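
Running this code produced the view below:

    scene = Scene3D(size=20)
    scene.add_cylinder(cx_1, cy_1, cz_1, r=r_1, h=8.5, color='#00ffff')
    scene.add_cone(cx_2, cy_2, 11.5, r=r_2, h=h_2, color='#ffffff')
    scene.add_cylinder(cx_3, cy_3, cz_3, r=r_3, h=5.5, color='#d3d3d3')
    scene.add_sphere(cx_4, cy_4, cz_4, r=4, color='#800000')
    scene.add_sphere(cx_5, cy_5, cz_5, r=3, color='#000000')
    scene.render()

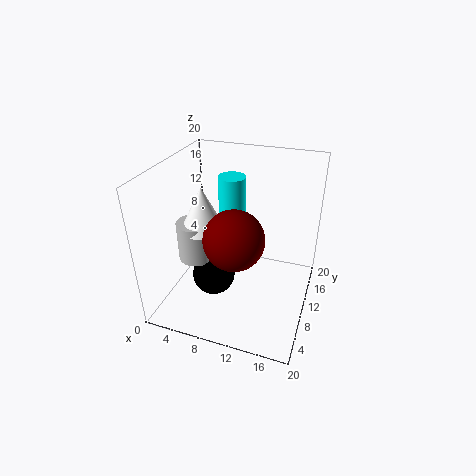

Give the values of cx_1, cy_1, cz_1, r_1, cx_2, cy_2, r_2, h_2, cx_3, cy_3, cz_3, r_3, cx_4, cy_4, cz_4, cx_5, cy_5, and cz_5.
cx_1 = 7.5; cy_1 = 14.5; cz_1 = 8.5; r_1 = 2; cx_2 = 5.5; cy_2 = 8.5; r_2 = 3; h_2 = 6; cx_3 = 4.5; cy_3 = 8; cz_3 = 7; r_3 = 2.5; cx_4 = 10.5; cy_4 = 7; cz_4 = 11.5; cx_5 = 7; cy_5 = 8; cz_5 = 4.5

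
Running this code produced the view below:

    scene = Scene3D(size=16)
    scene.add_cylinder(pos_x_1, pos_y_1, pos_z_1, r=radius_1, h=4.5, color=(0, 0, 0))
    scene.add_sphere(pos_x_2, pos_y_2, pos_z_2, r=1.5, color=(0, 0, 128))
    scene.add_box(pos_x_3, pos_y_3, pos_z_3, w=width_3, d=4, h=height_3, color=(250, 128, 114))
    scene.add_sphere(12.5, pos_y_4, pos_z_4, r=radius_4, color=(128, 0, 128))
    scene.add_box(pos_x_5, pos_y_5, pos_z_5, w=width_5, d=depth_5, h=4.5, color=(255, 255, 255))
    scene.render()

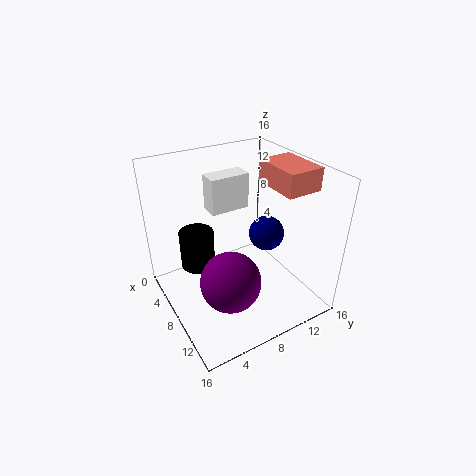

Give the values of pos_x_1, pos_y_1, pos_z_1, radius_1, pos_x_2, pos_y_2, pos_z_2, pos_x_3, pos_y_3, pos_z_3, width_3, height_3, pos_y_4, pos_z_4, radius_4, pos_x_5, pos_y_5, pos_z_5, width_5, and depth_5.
pos_x_1 = 4.5
pos_y_1 = 4.5
pos_z_1 = 3.5
radius_1 = 2
pos_x_2 = 14.5
pos_y_2 = 7
pos_z_2 = 12.5
pos_x_3 = 6.5
pos_y_3 = 11.5
pos_z_3 = 13.5
width_3 = 5.5
height_3 = 2.5
pos_y_4 = 4.5
pos_z_4 = 6.5
radius_4 = 3
pos_x_5 = 0.5
pos_y_5 = 7.5
pos_z_5 = 8.5
width_5 = 2.5
depth_5 = 5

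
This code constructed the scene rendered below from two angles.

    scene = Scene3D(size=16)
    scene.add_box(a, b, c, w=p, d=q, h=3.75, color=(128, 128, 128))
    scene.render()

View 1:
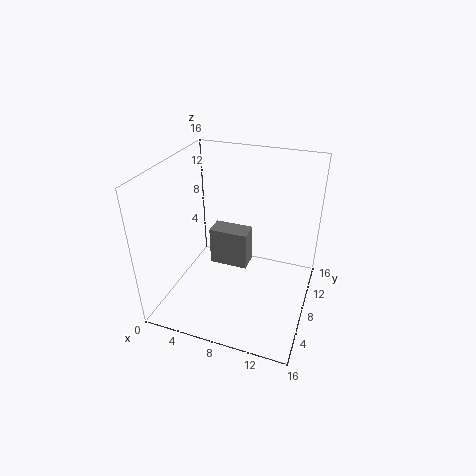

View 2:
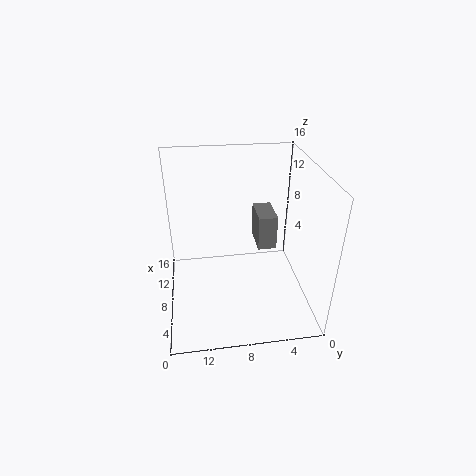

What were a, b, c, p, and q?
a = 6.5, b = 4, c = 7.25, p = 3.75, q = 2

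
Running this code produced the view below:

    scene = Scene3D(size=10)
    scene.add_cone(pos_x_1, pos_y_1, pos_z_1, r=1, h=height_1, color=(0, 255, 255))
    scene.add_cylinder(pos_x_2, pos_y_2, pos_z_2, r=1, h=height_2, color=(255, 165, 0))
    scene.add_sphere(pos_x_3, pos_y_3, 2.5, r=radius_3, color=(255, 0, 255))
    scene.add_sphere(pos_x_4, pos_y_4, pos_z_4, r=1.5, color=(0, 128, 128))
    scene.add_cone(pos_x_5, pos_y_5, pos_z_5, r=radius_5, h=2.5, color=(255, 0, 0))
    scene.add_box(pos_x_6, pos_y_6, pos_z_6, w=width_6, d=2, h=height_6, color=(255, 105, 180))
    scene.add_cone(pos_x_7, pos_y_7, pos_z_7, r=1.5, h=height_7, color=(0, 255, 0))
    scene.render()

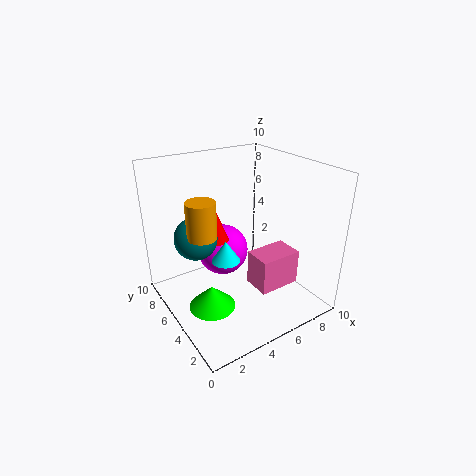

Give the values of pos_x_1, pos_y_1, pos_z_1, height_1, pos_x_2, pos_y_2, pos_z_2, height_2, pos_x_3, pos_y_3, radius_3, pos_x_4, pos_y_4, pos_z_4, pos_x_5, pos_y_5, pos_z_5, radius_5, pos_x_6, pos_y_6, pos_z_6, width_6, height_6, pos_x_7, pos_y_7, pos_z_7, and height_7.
pos_x_1 = 4, pos_y_1 = 5, pos_z_1 = 3.5, height_1 = 1.5, pos_x_2 = 2.5, pos_y_2 = 5.5, pos_z_2 = 5.5, height_2 = 2.5, pos_x_3 = 5.5, pos_y_3 = 8, radius_3 = 2, pos_x_4 = 2.5, pos_y_4 = 6.5, pos_z_4 = 5, pos_x_5 = 4, pos_y_5 = 6.5, pos_z_5 = 4.5, radius_5 = 1, pos_x_6 = 5.5, pos_y_6 = 2.5, pos_z_6 = 1.5, width_6 = 3, height_6 = 2.5, pos_x_7 = 2, pos_y_7 = 3.5, pos_z_7 = 1.5, height_7 = 1.5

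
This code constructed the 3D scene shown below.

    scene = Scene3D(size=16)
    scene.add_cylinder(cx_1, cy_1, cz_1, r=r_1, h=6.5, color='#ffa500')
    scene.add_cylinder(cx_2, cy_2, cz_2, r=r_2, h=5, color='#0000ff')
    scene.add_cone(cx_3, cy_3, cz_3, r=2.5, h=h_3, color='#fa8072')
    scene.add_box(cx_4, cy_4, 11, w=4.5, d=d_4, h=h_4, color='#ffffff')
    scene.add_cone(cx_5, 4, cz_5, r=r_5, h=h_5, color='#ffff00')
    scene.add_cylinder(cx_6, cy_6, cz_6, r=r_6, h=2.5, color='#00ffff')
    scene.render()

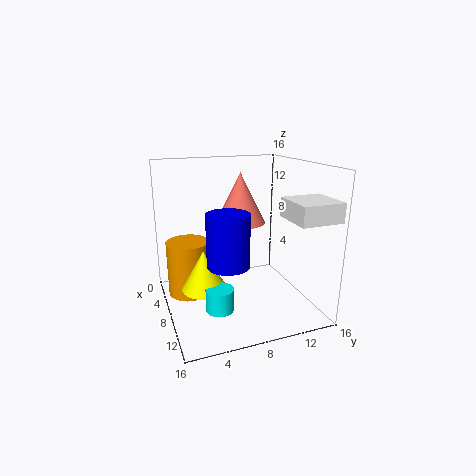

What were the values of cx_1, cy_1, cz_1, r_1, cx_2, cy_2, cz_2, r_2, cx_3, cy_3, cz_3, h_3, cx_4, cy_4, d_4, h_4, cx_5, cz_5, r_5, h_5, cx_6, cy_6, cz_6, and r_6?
cx_1 = 4.5, cy_1 = 3, cz_1 = 0.5, r_1 = 2.5, cx_2 = 13.5, cy_2 = 5, cz_2 = 7.5, r_2 = 2, cx_3 = 10, cy_3 = 7.5, cz_3 = 10.5, h_3 = 5, cx_4 = 11, cy_4 = 11.5, d_4 = 4.5, h_4 = 2, cx_5 = 8, cz_5 = 2.5, r_5 = 2.5, h_5 = 4.5, cx_6 = 10.5, cy_6 = 5, cz_6 = 1, r_6 = 1.5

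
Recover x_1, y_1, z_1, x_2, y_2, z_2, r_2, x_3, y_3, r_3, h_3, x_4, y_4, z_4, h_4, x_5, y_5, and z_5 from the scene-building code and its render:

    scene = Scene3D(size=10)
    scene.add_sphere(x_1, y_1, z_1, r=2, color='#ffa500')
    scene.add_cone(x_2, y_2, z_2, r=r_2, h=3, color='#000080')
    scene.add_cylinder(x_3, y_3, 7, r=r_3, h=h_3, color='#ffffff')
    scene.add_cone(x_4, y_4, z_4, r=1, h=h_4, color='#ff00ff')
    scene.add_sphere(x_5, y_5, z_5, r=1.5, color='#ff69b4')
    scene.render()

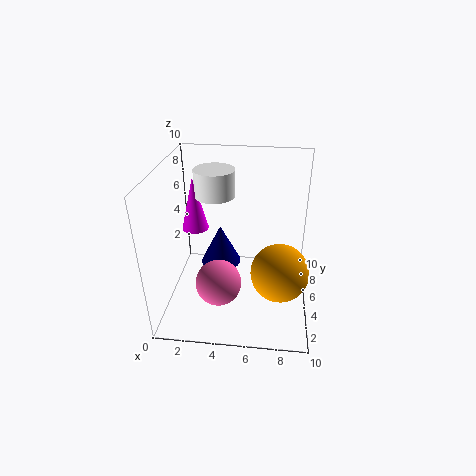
x_1 = 8
y_1 = 4
z_1 = 3
x_2 = 3.5
y_2 = 6.5
z_2 = 2
r_2 = 1.5
x_3 = 3
y_3 = 7.5
r_3 = 1.5
h_3 = 2
x_4 = 1.5
y_4 = 7
z_4 = 4.5
h_4 = 4
x_5 = 4
y_5 = 2.5
z_5 = 3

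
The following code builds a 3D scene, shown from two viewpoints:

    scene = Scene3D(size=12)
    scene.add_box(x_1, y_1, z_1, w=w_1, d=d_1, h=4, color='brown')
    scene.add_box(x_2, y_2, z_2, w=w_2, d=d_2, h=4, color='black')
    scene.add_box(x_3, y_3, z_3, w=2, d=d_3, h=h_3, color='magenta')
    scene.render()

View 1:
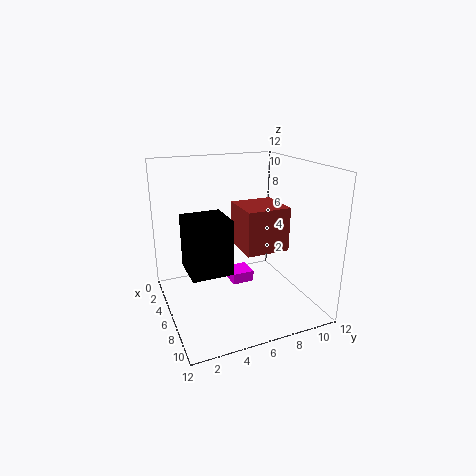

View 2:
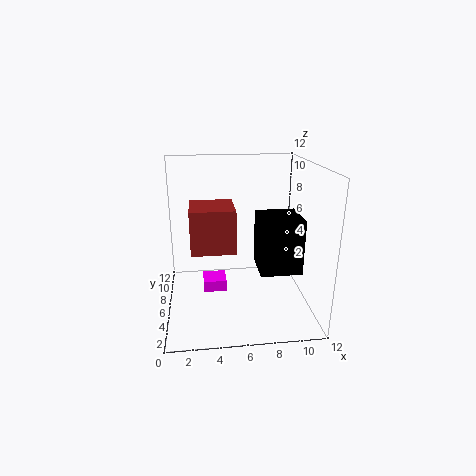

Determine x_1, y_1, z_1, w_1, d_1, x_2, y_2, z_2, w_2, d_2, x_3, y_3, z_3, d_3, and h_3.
x_1 = 2; y_1 = 7; z_1 = 4; w_1 = 4; d_1 = 4; x_2 = 7; y_2 = 1; z_2 = 5; w_2 = 3; d_2 = 3; x_3 = 3; y_3 = 6; z_3 = 1; d_3 = 2; h_3 = 1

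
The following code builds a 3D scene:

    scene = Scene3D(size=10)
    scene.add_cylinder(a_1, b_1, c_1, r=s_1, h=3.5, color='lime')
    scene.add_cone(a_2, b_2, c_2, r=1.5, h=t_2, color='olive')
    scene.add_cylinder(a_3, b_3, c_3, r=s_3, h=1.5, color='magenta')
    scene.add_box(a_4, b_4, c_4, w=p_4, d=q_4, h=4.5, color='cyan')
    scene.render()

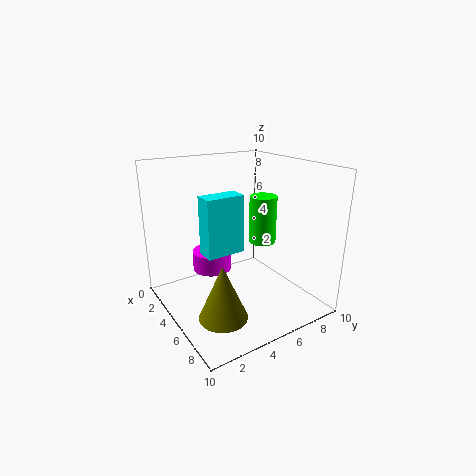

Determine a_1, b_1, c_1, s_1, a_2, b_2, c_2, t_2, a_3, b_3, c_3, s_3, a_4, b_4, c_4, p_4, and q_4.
a_1 = 4.5, b_1 = 7.5, c_1 = 4, s_1 = 1, a_2 = 8, b_2 = 2, c_2 = 1.5, t_2 = 3.5, a_3 = 2, b_3 = 4.5, c_3 = 1.5, s_3 = 1.5, a_4 = 2, b_4 = 3.5, c_4 = 3, p_4 = 1.5, q_4 = 3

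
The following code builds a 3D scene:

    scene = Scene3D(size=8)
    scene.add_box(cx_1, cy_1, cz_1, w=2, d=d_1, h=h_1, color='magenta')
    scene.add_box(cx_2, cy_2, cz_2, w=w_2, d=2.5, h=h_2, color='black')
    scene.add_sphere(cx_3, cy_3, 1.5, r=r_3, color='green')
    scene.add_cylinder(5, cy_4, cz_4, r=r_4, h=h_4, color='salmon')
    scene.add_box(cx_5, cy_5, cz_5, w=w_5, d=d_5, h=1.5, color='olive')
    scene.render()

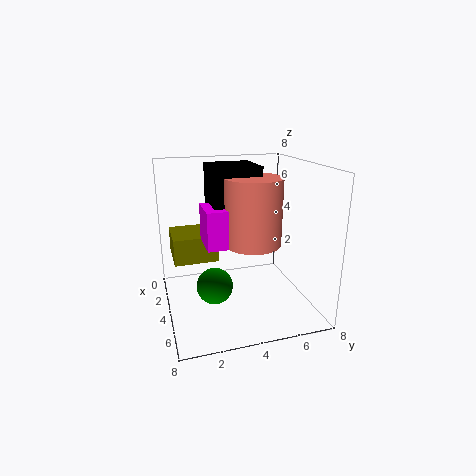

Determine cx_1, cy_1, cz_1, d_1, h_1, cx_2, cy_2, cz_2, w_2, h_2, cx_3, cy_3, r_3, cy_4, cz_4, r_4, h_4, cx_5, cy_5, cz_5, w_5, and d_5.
cx_1 = 3.5
cy_1 = 2
cz_1 = 4
d_1 = 2
h_1 = 2
cx_2 = 2.5
cy_2 = 2.5
cz_2 = 5
w_2 = 2.5
h_2 = 3
cx_3 = 4.5
cy_3 = 2.5
r_3 = 1
cy_4 = 4.5
cz_4 = 4
r_4 = 1.5
h_4 = 3.5
cx_5 = 1
cy_5 = 0.5
cz_5 = 2.5
w_5 = 2.5
d_5 = 2.5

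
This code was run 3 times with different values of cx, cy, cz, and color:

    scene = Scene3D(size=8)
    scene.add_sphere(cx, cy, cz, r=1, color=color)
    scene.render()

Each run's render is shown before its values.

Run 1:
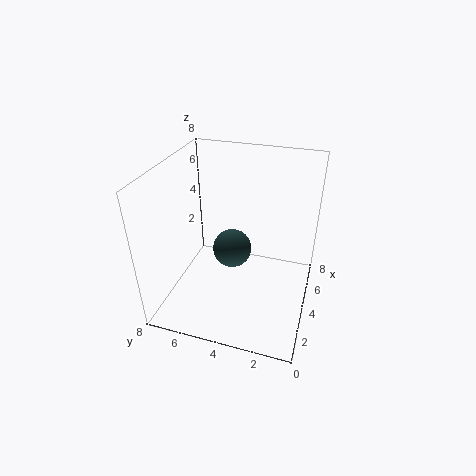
cx = 3; cy = 4; cz = 4; color = 'darkslategray'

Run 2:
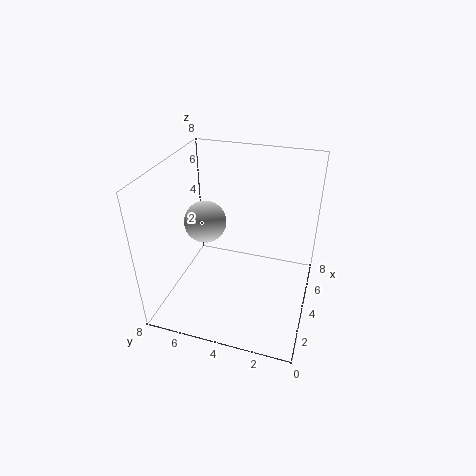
cx = 2; cy = 5; cz = 6; color = 'lightgray'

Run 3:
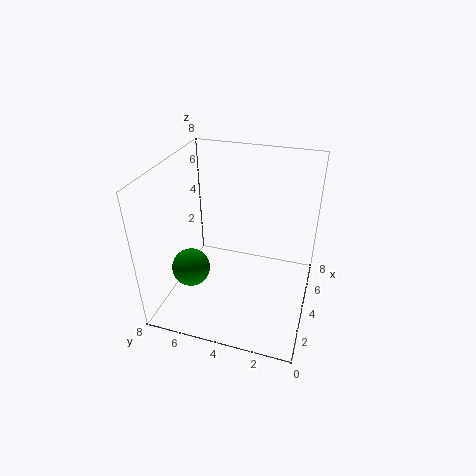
cx = 2; cy = 6; cz = 3; color = 'green'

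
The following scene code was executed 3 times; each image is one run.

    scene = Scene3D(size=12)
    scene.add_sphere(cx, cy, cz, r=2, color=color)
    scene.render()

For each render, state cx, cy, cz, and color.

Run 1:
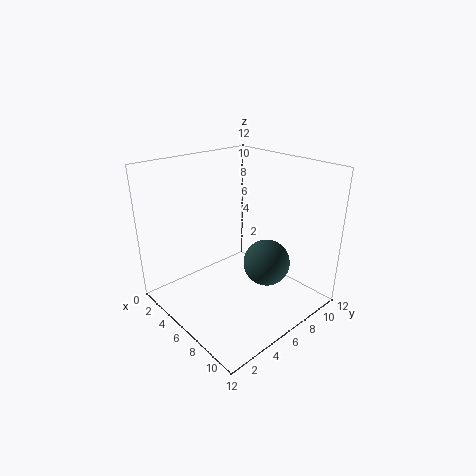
cx = 7.5; cy = 8; cz = 3.5; color = 'darkslategray'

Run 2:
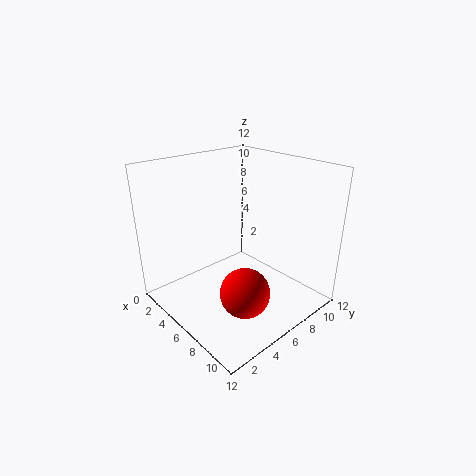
cx = 8.5; cy = 4.5; cz = 2.5; color = 'red'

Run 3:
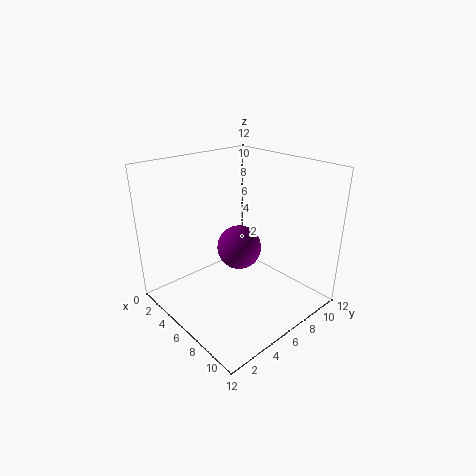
cx = 4.5; cy = 7.5; cz = 4; color = 'purple'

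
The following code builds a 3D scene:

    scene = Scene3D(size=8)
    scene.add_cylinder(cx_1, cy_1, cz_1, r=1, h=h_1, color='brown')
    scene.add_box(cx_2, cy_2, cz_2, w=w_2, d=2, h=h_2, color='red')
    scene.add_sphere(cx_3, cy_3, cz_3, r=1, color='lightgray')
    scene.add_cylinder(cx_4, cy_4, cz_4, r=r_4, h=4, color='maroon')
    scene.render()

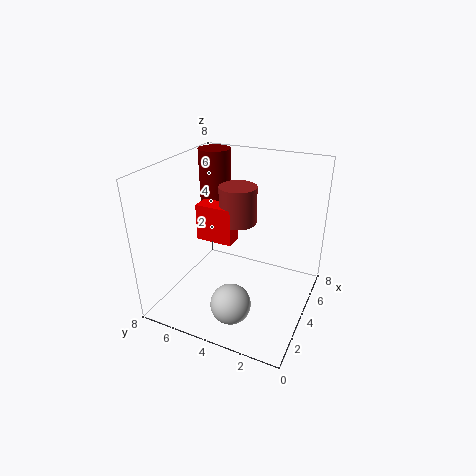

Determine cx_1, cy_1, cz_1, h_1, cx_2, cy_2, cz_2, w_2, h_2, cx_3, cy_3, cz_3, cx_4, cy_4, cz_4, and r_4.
cx_1 = 4
cy_1 = 4
cz_1 = 5
h_1 = 2
cx_2 = 3
cy_2 = 4
cz_2 = 4
w_2 = 1
h_2 = 2
cx_3 = 1
cy_3 = 3
cz_3 = 2
cx_4 = 7
cy_4 = 7
cz_4 = 4
r_4 = 1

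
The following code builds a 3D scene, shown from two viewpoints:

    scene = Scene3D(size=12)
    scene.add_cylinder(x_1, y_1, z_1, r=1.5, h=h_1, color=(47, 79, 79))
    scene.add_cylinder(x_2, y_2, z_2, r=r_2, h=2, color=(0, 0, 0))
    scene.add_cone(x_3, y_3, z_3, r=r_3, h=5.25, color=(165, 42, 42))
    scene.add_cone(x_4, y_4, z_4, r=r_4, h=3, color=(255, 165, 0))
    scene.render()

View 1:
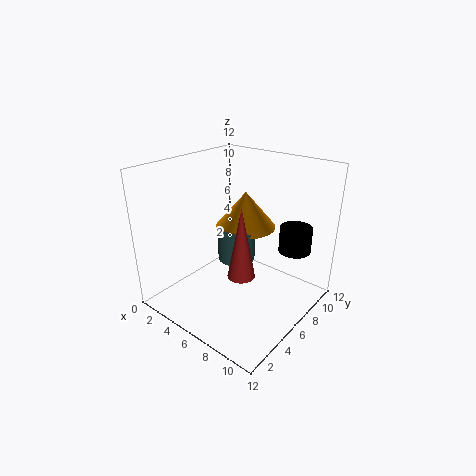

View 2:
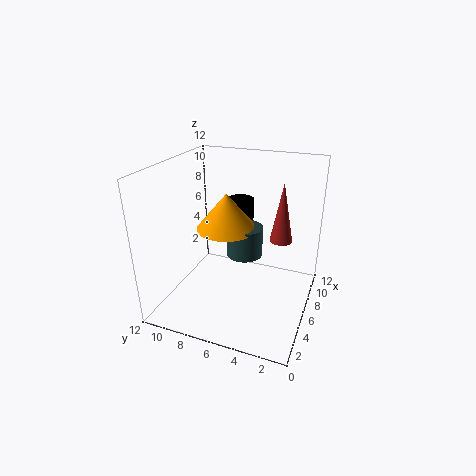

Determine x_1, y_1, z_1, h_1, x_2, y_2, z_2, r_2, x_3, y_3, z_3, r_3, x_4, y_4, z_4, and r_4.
x_1 = 6.25, y_1 = 5.5, z_1 = 4.5, h_1 = 2.5, x_2 = 10.5, y_2 = 7.5, z_2 = 5.75, r_2 = 1.25, x_3 = 8.75, y_3 = 3, z_3 = 5, r_3 = 1, x_4 = 6, y_4 = 7, z_4 = 6.75, r_4 = 2.5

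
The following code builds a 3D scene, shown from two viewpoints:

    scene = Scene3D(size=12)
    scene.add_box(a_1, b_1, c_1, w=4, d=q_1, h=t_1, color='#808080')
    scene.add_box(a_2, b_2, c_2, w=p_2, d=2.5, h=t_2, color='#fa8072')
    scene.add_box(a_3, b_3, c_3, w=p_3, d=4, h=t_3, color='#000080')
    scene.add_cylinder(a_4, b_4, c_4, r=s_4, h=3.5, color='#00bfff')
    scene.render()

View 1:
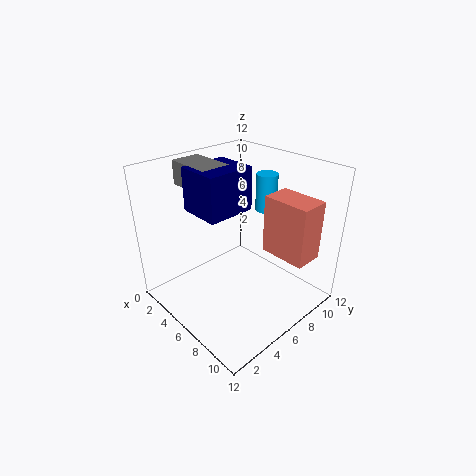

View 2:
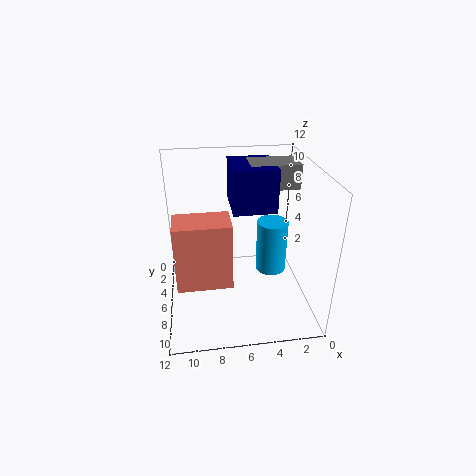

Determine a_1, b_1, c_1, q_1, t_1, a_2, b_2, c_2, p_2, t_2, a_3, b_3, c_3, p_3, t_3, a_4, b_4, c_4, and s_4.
a_1 = 1; b_1 = 3.5; c_1 = 10; q_1 = 2.5; t_1 = 2; a_2 = 7; b_2 = 8; c_2 = 4.5; p_2 = 4; t_2 = 5; a_3 = 3; b_3 = 3; c_3 = 8.5; p_3 = 3.5; t_3 = 3.5; a_4 = 4.5; b_4 = 11; c_4 = 6.5; s_4 = 1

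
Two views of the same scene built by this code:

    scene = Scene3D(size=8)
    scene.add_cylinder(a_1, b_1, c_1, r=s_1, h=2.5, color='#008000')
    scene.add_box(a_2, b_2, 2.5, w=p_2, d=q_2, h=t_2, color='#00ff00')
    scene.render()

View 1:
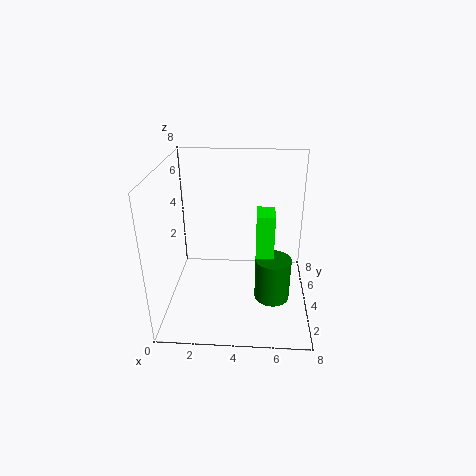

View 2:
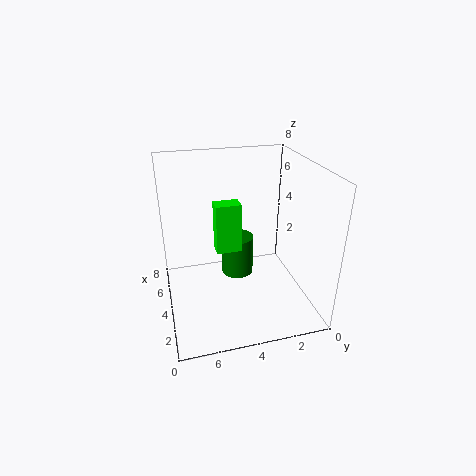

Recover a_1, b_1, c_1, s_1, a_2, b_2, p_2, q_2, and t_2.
a_1 = 6
b_1 = 3.5
c_1 = 0.5
s_1 = 1
a_2 = 5
b_2 = 3.5
p_2 = 1
q_2 = 1.5
t_2 = 3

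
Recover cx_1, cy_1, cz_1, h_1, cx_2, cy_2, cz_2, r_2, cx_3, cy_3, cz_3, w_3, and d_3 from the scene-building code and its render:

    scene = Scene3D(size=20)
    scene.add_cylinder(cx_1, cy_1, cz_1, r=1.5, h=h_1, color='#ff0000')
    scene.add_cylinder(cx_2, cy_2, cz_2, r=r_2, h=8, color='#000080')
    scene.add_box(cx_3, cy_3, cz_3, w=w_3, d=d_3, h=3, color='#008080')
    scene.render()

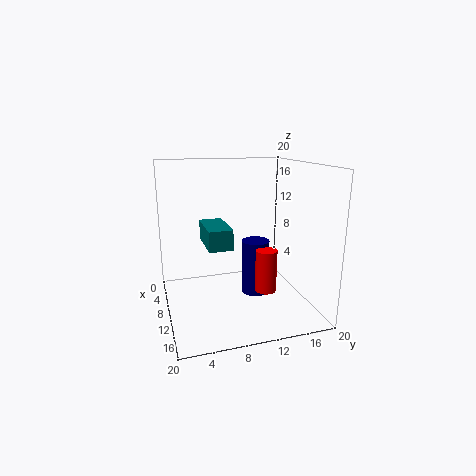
cx_1 = 12; cy_1 = 13.5; cz_1 = 2.5; h_1 = 6; cx_2 = 9; cy_2 = 13; cz_2 = 1; r_2 = 2; cx_3 = 2.5; cy_3 = 6; cz_3 = 8; w_3 = 7; d_3 = 3.5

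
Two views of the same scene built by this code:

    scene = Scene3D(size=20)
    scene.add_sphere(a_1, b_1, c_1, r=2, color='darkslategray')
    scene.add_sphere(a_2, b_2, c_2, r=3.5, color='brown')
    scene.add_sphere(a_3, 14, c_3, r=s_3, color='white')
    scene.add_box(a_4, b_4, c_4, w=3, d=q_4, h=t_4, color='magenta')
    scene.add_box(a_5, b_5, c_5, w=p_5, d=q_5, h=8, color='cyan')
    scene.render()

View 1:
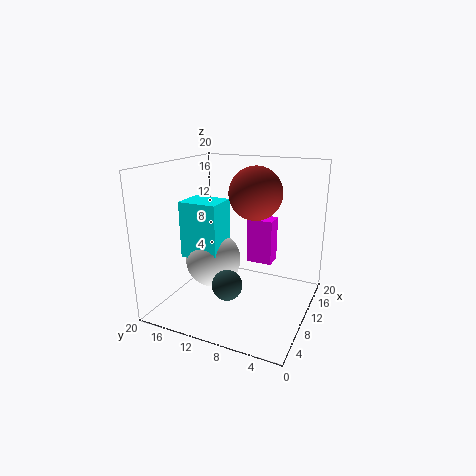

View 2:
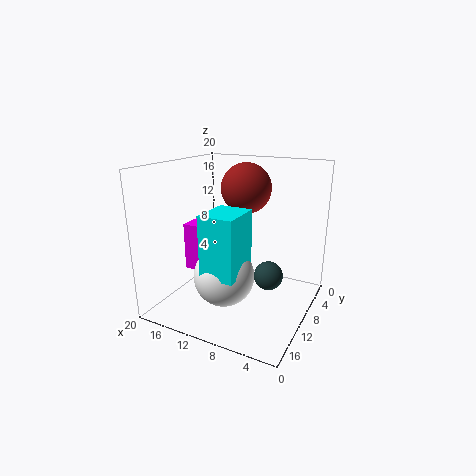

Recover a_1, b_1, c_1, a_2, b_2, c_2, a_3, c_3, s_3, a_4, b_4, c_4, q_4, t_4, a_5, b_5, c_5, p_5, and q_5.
a_1 = 5.5
b_1 = 9.5
c_1 = 5
a_2 = 10
b_2 = 7.5
c_2 = 16.5
a_3 = 10
c_3 = 6
s_3 = 4
a_4 = 15.5
b_4 = 7
c_4 = 4
q_4 = 4
t_4 = 7
a_5 = 7
b_5 = 12
c_5 = 7
p_5 = 4.5
q_5 = 5.5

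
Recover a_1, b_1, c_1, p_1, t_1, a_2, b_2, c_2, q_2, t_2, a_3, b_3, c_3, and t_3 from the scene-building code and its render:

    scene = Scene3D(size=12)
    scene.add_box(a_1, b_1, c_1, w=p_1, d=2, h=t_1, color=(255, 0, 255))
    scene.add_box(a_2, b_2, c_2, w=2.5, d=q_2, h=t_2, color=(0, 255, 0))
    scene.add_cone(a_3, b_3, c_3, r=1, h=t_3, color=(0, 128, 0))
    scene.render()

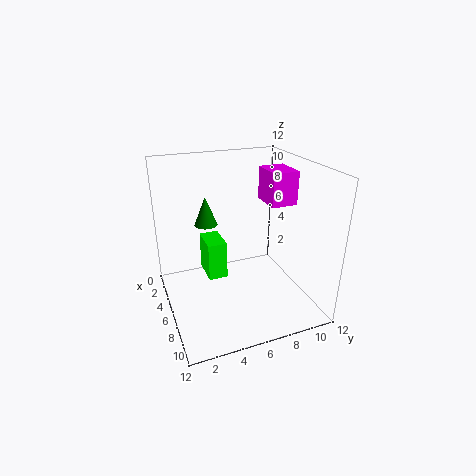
a_1 = 6.5, b_1 = 7.5, c_1 = 9.5, p_1 = 2.5, t_1 = 2.5, a_2 = 5, b_2 = 3, c_2 = 3.5, q_2 = 1.5, t_2 = 3, a_3 = 3.5, b_3 = 4, c_3 = 6.5, t_3 = 2.5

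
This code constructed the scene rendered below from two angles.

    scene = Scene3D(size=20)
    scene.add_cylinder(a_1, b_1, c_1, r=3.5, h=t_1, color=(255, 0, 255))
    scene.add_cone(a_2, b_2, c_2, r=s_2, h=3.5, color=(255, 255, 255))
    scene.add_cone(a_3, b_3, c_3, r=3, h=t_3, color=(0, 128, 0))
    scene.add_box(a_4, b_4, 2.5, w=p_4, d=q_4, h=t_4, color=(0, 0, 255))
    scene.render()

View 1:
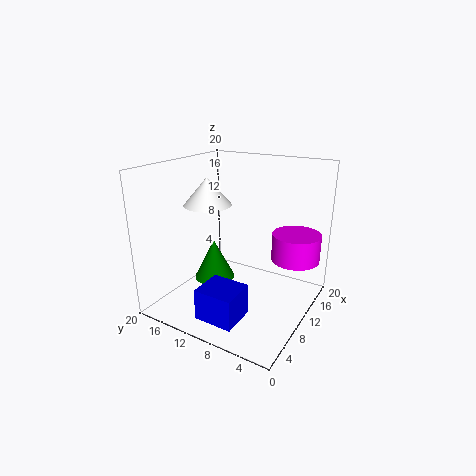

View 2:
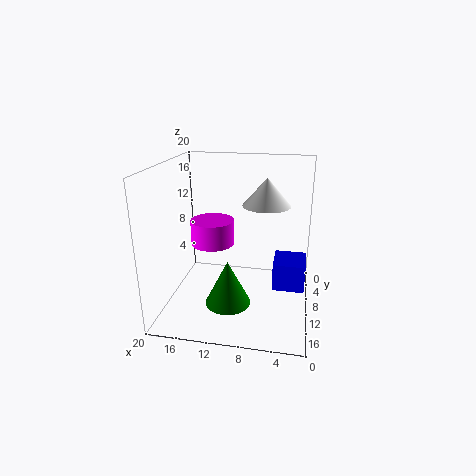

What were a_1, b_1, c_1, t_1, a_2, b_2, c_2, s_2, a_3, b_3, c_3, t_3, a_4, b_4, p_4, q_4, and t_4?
a_1 = 15.5, b_1 = 3.5, c_1 = 6, t_1 = 4, a_2 = 6, b_2 = 12, c_2 = 15.5, s_2 = 3, a_3 = 10.5, b_3 = 14.5, c_3 = 2.5, t_3 = 6, a_4 = 0.5, b_4 = 5.5, p_4 = 4.5, q_4 = 5, t_4 = 4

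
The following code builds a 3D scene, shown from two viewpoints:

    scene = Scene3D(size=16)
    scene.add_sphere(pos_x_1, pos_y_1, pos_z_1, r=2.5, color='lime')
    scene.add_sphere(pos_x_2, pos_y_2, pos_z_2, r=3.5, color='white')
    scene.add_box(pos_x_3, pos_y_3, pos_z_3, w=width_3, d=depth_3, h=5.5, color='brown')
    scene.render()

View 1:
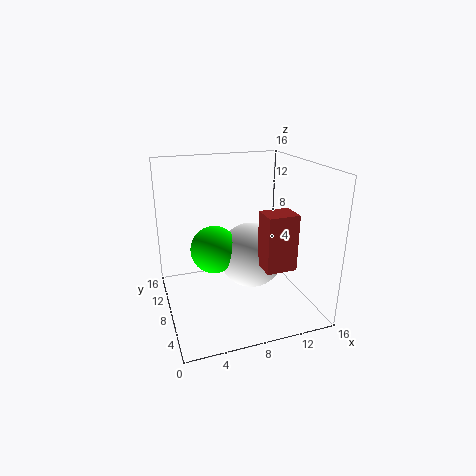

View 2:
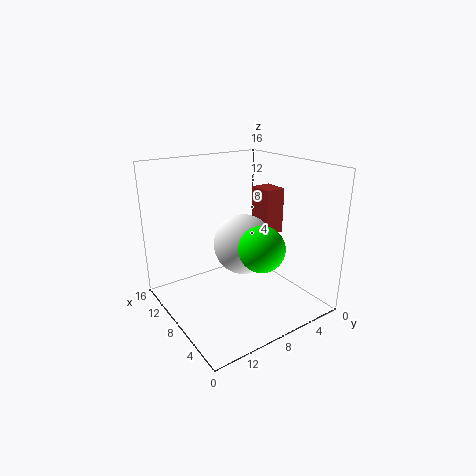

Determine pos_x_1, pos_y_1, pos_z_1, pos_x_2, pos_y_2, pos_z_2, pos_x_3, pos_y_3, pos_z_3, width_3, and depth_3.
pos_x_1 = 5, pos_y_1 = 7, pos_z_1 = 7.5, pos_x_2 = 9, pos_y_2 = 6.5, pos_z_2 = 6.5, pos_x_3 = 8.5, pos_y_3 = 1, pos_z_3 = 7, width_3 = 3, depth_3 = 2.5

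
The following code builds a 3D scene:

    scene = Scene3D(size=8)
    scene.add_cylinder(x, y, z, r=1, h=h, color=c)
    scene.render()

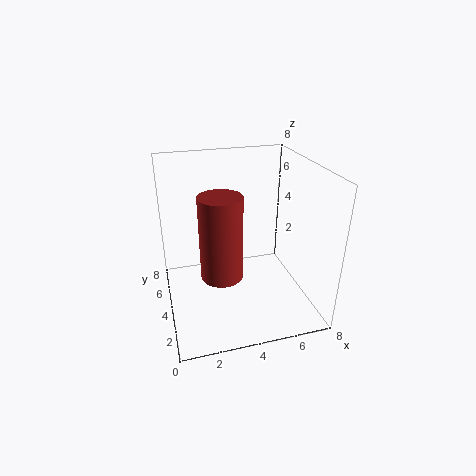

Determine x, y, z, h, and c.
x = 2.5
y = 1.5
z = 3.5
h = 4
c = 'brown'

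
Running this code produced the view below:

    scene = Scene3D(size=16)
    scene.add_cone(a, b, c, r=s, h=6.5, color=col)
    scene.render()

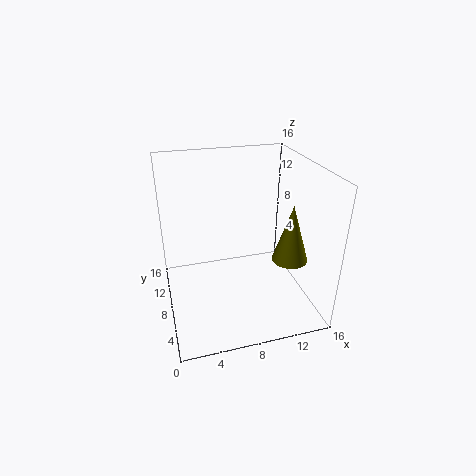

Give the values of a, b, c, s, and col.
a = 13.5
b = 6
c = 5.5
s = 2
col = 'olive'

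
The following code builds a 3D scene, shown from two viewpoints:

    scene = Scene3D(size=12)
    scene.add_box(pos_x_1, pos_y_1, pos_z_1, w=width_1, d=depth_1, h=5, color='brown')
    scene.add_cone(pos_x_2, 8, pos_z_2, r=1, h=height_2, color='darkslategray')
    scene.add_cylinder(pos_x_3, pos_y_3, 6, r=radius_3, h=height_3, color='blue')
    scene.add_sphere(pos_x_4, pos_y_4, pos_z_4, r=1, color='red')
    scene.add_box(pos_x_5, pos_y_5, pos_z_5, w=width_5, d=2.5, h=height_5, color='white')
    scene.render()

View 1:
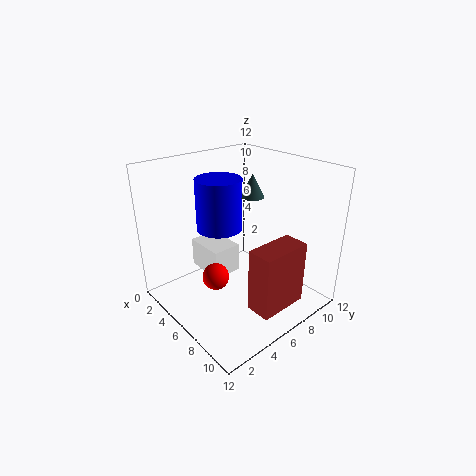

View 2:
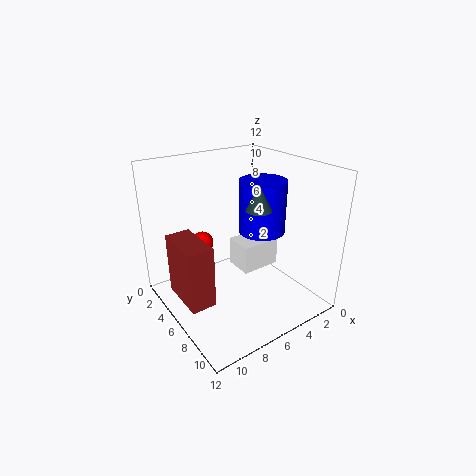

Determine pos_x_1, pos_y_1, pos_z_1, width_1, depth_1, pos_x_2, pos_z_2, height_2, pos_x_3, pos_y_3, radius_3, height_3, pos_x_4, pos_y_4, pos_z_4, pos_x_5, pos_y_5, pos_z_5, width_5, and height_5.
pos_x_1 = 9.5; pos_y_1 = 4; pos_z_1 = 2; width_1 = 2; depth_1 = 4; pos_x_2 = 5.5; pos_z_2 = 9; height_2 = 2; pos_x_3 = 3.5; pos_y_3 = 6; radius_3 = 2; height_3 = 4.5; pos_x_4 = 7.5; pos_y_4 = 2.5; pos_z_4 = 4.5; pos_x_5 = 2; pos_y_5 = 4; pos_z_5 = 2.5; width_5 = 3.5; height_5 = 2.5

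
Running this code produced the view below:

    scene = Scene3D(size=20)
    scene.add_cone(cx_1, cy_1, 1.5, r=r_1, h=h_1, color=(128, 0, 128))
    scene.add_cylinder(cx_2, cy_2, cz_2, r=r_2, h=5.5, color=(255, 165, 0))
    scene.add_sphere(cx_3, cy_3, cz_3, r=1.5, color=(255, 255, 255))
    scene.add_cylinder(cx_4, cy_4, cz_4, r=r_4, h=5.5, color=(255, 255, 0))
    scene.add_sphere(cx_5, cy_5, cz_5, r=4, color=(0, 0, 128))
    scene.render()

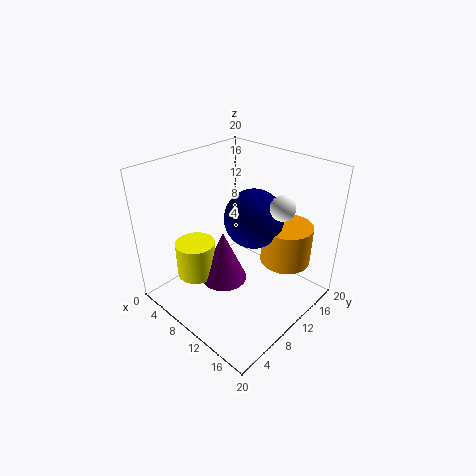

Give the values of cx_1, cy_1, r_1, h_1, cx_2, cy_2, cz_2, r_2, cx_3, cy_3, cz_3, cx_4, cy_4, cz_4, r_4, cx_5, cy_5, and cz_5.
cx_1 = 7, cy_1 = 10, r_1 = 3.5, h_1 = 8, cx_2 = 15, cy_2 = 14.5, cz_2 = 6.5, r_2 = 3.5, cx_3 = 17, cy_3 = 10, cz_3 = 17, cx_4 = 3.5, cy_4 = 7.5, cz_4 = 2, r_4 = 3, cx_5 = 11.5, cy_5 = 11.5, cz_5 = 13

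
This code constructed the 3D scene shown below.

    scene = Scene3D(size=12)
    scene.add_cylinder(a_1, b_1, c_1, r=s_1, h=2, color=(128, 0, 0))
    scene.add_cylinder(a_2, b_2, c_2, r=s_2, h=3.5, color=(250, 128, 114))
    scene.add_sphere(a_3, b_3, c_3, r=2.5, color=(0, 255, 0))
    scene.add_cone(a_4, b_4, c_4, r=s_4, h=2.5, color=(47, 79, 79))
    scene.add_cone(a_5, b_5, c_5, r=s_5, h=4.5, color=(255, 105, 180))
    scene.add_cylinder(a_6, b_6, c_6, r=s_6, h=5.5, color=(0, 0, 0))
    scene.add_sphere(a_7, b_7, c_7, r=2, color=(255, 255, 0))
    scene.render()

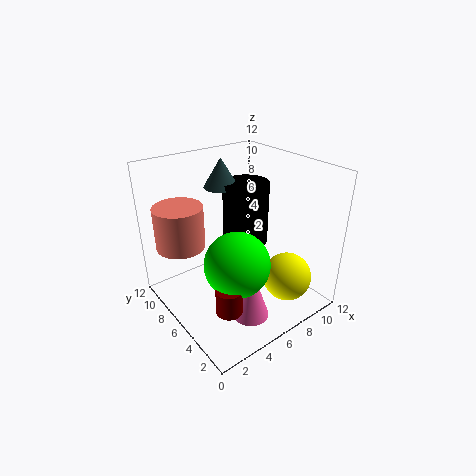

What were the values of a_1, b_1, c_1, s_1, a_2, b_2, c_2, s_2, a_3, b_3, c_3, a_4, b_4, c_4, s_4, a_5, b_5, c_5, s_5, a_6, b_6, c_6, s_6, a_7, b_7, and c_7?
a_1 = 2.5; b_1 = 2.5; c_1 = 2.5; s_1 = 1; a_2 = 2; b_2 = 8.5; c_2 = 5.5; s_2 = 2; a_3 = 4; b_3 = 3.5; c_3 = 5.5; a_4 = 6.5; b_4 = 9; c_4 = 9.5; s_4 = 1.5; a_5 = 5; b_5 = 3; c_5 = 0.5; s_5 = 1.5; a_6 = 8; b_6 = 7.5; c_6 = 4.5; s_6 = 2; a_7 = 8.5; b_7 = 2.5; c_7 = 3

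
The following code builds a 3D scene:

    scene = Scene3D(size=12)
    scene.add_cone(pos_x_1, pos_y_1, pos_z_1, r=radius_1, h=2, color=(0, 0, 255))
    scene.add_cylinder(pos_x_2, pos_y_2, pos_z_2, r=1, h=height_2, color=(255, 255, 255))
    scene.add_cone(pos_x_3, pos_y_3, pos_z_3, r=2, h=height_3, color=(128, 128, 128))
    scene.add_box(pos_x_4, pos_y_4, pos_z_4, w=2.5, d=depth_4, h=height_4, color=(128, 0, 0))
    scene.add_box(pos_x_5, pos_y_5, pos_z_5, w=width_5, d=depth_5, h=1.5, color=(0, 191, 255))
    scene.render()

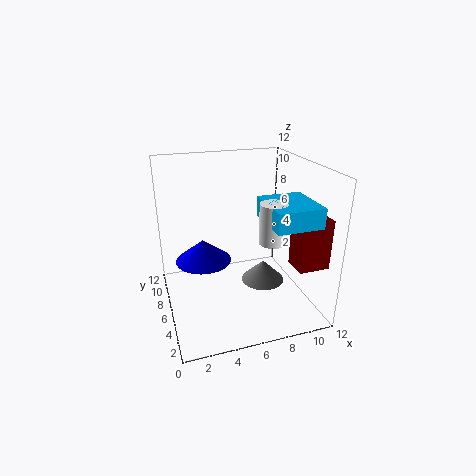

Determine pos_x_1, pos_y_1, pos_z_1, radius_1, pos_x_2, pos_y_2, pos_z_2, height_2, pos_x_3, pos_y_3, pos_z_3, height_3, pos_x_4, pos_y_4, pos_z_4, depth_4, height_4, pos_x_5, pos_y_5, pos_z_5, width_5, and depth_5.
pos_x_1 = 3.5; pos_y_1 = 8.5; pos_z_1 = 3; radius_1 = 2.5; pos_x_2 = 7.5; pos_y_2 = 2.5; pos_z_2 = 7; height_2 = 3; pos_x_3 = 9; pos_y_3 = 7.5; pos_z_3 = 0.5; height_3 = 2; pos_x_4 = 9.5; pos_y_4 = 1.5; pos_z_4 = 4.5; depth_4 = 2; height_4 = 4; pos_x_5 = 7; pos_y_5 = 0.5; pos_z_5 = 8.5; width_5 = 3.5; depth_5 = 4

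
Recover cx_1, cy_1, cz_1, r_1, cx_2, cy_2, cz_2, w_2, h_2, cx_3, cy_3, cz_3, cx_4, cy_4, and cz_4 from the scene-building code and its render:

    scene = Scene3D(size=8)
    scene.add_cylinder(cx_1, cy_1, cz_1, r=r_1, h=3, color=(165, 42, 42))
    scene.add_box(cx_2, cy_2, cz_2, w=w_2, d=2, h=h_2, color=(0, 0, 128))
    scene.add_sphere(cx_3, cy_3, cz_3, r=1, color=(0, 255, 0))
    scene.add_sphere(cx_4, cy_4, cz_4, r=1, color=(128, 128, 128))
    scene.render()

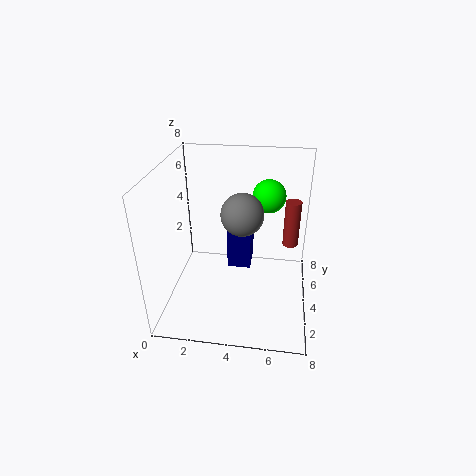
cx_1 = 7; cy_1 = 7; cz_1 = 2; r_1 = 0.5; cx_2 = 3; cy_2 = 6; cz_2 = 0.5; w_2 = 1.5; h_2 = 3.5; cx_3 = 5.5; cy_3 = 6.5; cz_3 = 5.5; cx_4 = 4.5; cy_4 = 2; cz_4 = 6.5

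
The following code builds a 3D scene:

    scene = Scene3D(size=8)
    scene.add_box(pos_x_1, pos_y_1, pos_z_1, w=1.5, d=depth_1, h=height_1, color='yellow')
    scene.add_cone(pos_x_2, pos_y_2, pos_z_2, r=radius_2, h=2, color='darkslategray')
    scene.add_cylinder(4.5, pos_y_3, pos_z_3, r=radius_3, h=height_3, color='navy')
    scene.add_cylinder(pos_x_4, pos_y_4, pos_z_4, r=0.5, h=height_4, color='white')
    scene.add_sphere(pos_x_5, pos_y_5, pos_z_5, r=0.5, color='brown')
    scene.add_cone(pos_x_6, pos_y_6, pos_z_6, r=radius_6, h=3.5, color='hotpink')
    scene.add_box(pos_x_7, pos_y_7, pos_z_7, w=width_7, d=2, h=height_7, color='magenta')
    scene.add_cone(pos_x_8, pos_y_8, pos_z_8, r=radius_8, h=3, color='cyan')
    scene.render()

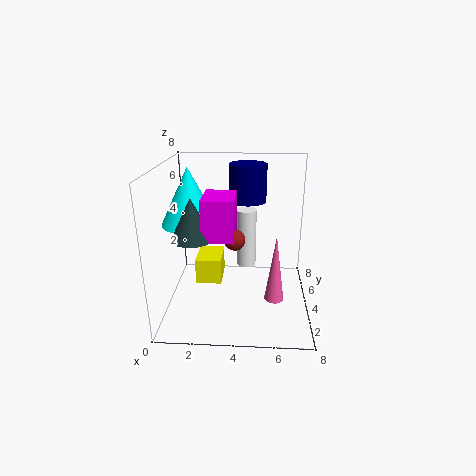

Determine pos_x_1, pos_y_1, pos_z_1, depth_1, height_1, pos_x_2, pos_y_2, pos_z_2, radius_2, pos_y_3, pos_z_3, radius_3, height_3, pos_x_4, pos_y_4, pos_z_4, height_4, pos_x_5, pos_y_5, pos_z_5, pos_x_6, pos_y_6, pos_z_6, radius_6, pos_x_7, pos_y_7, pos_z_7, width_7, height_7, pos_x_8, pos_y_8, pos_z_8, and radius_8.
pos_x_1 = 1.5, pos_y_1 = 4, pos_z_1 = 1, depth_1 = 2, height_1 = 1.5, pos_x_2 = 2, pos_y_2 = 1.5, pos_z_2 = 5, radius_2 = 1, pos_y_3 = 4.5, pos_z_3 = 6, radius_3 = 1, height_3 = 2, pos_x_4 = 4.5, pos_y_4 = 3, pos_z_4 = 3, height_4 = 3, pos_x_5 = 4, pos_y_5 = 1.5, pos_z_5 = 5, pos_x_6 = 6, pos_y_6 = 2, pos_z_6 = 1.5, radius_6 = 0.5, pos_x_7 = 2.5, pos_y_7 = 1, pos_z_7 = 5, width_7 = 1.5, height_7 = 2, pos_x_8 = 1.5, pos_y_8 = 3.5, pos_z_8 = 5, radius_8 = 1.5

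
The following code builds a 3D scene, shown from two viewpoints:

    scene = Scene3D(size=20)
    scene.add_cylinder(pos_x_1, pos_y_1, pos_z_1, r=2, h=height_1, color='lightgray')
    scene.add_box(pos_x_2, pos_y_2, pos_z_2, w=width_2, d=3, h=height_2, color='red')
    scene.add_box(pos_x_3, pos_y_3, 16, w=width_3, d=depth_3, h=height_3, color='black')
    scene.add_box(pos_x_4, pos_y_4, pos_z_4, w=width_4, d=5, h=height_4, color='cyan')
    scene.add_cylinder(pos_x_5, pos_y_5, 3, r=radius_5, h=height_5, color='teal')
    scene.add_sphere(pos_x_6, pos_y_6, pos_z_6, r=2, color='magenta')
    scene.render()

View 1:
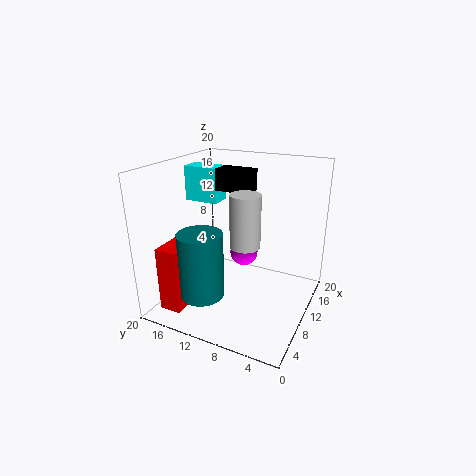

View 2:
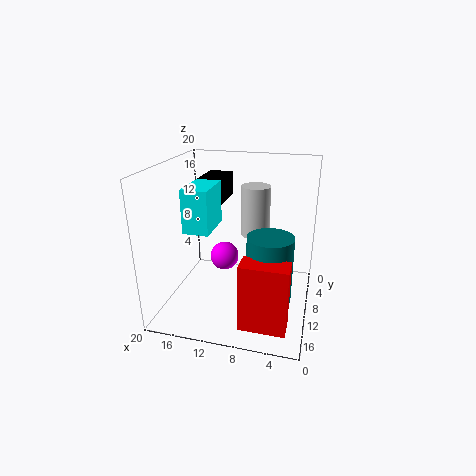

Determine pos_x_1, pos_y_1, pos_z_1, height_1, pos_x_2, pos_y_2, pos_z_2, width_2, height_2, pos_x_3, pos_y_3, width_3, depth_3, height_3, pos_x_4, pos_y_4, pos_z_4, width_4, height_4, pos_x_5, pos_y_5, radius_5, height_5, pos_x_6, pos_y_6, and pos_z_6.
pos_x_1 = 8; pos_y_1 = 8; pos_z_1 = 10; height_1 = 7; pos_x_2 = 2; pos_y_2 = 15; pos_z_2 = 1; width_2 = 6; height_2 = 9; pos_x_3 = 11; pos_y_3 = 9; width_3 = 3; depth_3 = 5; height_3 = 3; pos_x_4 = 11; pos_y_4 = 14; pos_z_4 = 14; width_4 = 3; height_4 = 5; pos_x_5 = 5; pos_y_5 = 13; radius_5 = 3; height_5 = 9; pos_x_6 = 12; pos_y_6 = 10; pos_z_6 = 7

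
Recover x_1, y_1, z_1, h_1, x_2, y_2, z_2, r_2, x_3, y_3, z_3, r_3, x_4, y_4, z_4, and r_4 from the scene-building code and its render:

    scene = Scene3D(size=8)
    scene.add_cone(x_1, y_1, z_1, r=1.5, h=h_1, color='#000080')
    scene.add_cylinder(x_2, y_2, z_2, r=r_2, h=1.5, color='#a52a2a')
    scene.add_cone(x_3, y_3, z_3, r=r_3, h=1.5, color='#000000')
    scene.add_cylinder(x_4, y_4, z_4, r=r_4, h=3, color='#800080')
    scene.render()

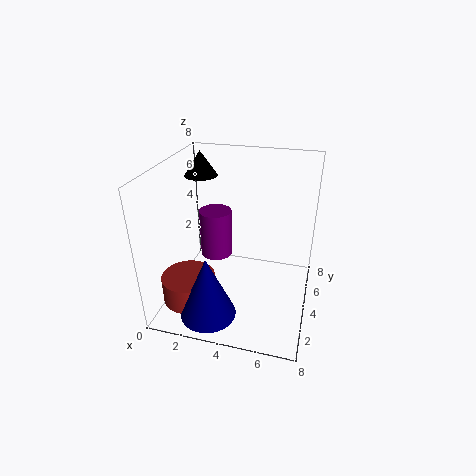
x_1 = 3; y_1 = 1.5; z_1 = 0.5; h_1 = 3.5; x_2 = 1.5; y_2 = 2.5; z_2 = 0.5; r_2 = 1.5; x_3 = 1; y_3 = 6.5; z_3 = 6.5; r_3 = 1; x_4 = 2; y_4 = 6; z_4 = 1.5; r_4 = 1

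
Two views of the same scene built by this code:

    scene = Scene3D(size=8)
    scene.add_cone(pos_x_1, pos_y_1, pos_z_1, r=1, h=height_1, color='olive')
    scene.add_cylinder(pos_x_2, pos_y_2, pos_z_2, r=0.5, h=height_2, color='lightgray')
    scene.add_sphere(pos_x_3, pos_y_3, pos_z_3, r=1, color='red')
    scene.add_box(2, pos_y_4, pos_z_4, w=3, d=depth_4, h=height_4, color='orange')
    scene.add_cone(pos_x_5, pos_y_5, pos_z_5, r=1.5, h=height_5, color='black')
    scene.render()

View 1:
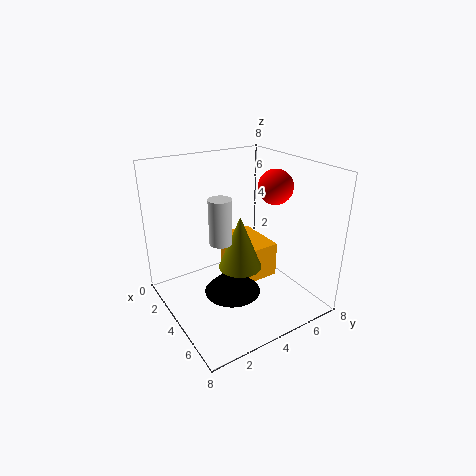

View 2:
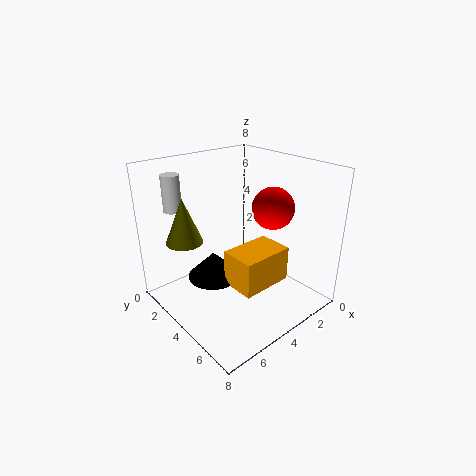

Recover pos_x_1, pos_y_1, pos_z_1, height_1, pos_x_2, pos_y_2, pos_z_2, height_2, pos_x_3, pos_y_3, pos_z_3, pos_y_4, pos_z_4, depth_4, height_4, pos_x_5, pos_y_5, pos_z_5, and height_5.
pos_x_1 = 6.5, pos_y_1 = 2.5, pos_z_1 = 4, height_1 = 2.5, pos_x_2 = 6.5, pos_y_2 = 1.5, pos_z_2 = 5.5, height_2 = 2, pos_x_3 = 4, pos_y_3 = 6.5, pos_z_3 = 6.5, pos_y_4 = 4, pos_z_4 = 1.5, depth_4 = 2, height_4 = 2, pos_x_5 = 5, pos_y_5 = 3, pos_z_5 = 1.5, height_5 = 1.5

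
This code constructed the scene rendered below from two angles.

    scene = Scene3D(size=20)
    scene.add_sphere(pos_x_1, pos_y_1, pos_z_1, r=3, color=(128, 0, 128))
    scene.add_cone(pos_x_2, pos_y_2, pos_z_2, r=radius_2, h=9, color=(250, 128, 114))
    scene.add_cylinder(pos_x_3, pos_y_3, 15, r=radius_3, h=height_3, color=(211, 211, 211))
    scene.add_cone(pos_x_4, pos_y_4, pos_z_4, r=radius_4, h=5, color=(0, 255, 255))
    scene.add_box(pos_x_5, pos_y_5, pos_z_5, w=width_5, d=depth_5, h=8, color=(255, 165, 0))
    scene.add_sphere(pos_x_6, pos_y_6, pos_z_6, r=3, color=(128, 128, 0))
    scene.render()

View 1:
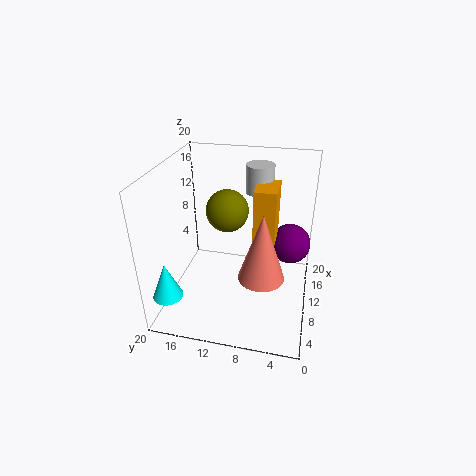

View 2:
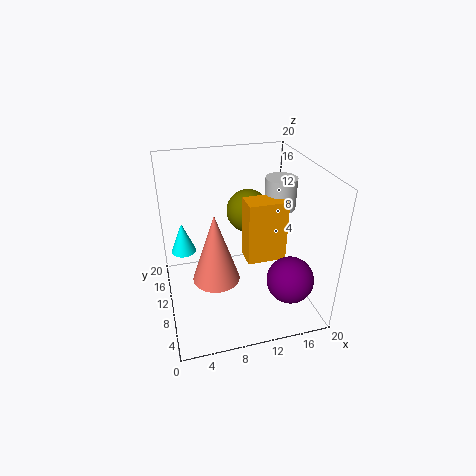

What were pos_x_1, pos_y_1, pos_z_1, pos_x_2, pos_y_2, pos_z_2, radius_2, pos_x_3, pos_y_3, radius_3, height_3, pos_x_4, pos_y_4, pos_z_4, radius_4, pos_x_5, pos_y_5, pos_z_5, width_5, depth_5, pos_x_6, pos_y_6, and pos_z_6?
pos_x_1 = 15; pos_y_1 = 3; pos_z_1 = 7; pos_x_2 = 6; pos_y_2 = 6; pos_z_2 = 7; radius_2 = 3; pos_x_3 = 15; pos_y_3 = 8; radius_3 = 2; height_3 = 4; pos_x_4 = 3; pos_y_4 = 18; pos_z_4 = 4; radius_4 = 2; pos_x_5 = 10; pos_y_5 = 5; pos_z_5 = 9; width_5 = 5; depth_5 = 3; pos_x_6 = 12; pos_y_6 = 12; pos_z_6 = 13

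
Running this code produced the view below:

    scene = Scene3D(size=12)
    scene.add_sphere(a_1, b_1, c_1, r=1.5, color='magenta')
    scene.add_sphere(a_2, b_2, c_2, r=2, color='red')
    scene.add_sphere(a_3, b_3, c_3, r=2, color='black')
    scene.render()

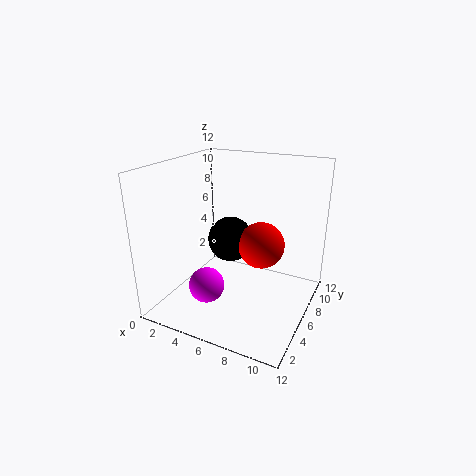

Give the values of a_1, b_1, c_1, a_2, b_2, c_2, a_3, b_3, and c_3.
a_1 = 4; b_1 = 4; c_1 = 2; a_2 = 7.5; b_2 = 7.5; c_2 = 5; a_3 = 4.5; b_3 = 7.5; c_3 = 5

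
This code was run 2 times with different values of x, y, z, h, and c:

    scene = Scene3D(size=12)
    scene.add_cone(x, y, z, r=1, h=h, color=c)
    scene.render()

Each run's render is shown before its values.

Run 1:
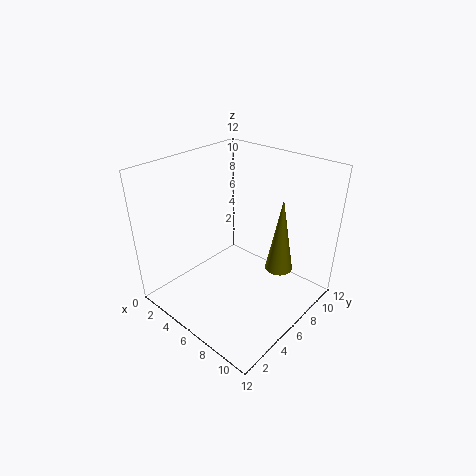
x = 10.5; y = 5.5; z = 5.5; h = 5.5; c = 'olive'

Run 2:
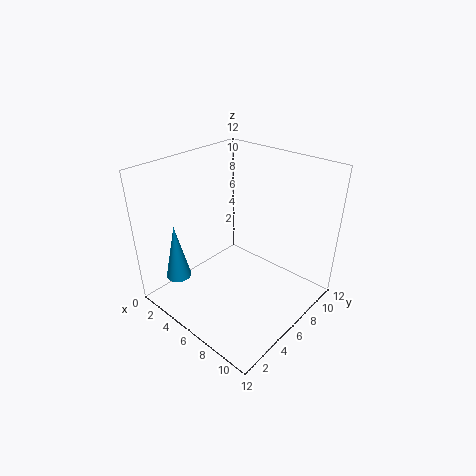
x = 3.5; y = 1.5; z = 3.5; h = 4.5; c = 'deepskyblue'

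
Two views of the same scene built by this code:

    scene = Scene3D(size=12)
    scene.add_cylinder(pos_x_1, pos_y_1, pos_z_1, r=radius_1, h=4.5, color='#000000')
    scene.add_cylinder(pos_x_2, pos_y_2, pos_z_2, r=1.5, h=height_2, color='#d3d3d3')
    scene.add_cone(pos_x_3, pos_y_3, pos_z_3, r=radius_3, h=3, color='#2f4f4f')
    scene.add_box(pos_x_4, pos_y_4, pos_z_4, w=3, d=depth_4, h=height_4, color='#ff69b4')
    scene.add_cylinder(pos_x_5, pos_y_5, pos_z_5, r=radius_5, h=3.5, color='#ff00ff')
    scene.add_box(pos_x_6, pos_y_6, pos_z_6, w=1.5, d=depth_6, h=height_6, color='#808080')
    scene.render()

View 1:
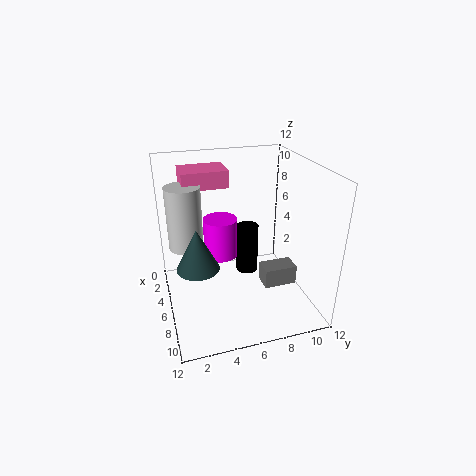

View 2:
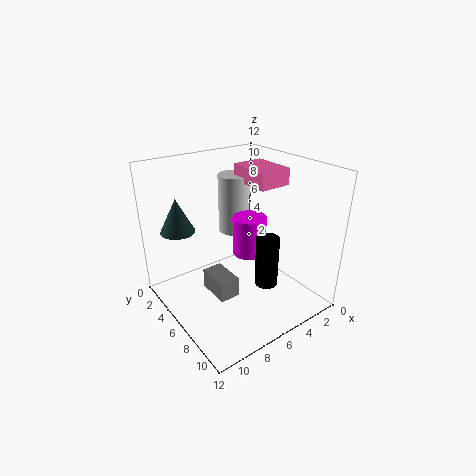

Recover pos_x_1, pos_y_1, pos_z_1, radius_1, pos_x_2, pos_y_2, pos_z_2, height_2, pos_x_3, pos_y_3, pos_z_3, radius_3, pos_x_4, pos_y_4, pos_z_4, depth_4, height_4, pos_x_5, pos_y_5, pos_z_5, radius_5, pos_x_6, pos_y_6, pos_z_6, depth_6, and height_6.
pos_x_1 = 4; pos_y_1 = 7.5; pos_z_1 = 1.5; radius_1 = 1; pos_x_2 = 3.5; pos_y_2 = 2; pos_z_2 = 4.5; height_2 = 5.5; pos_x_3 = 9.5; pos_y_3 = 2; pos_z_3 = 6; radius_3 = 1.5; pos_x_4 = 0.5; pos_y_4 = 2; pos_z_4 = 9.5; depth_4 = 4; height_4 = 1.5; pos_x_5 = 4; pos_y_5 = 5; pos_z_5 = 3.5; radius_5 = 1.5; pos_x_6 = 8.5; pos_y_6 = 7; pos_z_6 = 3.5; depth_6 = 2.5; height_6 = 1.5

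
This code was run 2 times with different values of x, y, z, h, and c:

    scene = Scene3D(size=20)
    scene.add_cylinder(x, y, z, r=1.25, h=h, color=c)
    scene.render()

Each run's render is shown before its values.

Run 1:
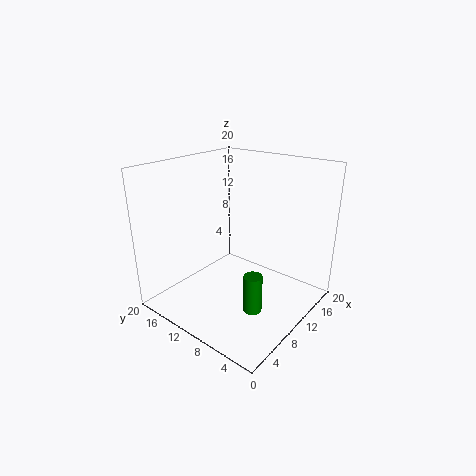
x = 7.5; y = 5.5; z = 1.5; h = 5.25; c = 'green'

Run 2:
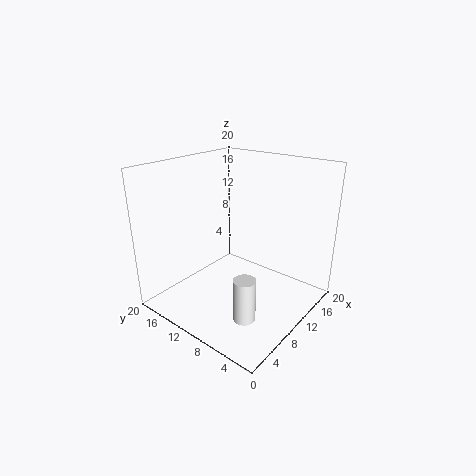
x = 1.75; y = 2.5; z = 5.25; h = 5; c = 'white'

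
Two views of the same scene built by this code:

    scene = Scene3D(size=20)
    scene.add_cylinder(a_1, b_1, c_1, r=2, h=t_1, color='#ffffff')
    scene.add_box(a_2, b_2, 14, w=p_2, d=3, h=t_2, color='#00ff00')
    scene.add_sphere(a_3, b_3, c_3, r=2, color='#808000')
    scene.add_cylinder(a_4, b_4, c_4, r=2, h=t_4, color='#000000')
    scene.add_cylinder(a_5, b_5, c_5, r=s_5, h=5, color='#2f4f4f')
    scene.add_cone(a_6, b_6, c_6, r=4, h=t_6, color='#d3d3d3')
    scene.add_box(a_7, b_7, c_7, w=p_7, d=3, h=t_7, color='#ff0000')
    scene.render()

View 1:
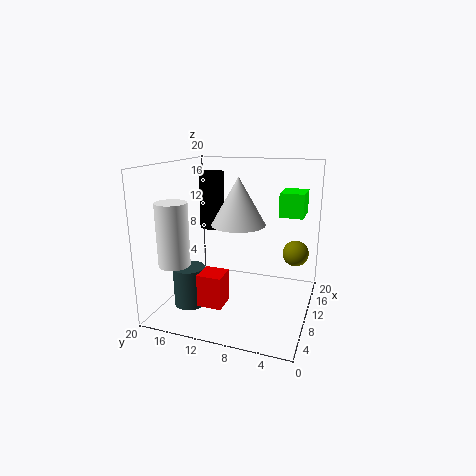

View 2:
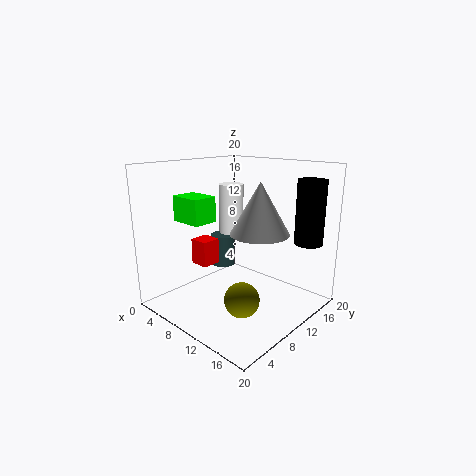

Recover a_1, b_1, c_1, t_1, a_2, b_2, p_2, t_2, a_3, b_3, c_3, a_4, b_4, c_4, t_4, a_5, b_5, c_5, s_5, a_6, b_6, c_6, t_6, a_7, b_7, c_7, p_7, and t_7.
a_1 = 3; b_1 = 16; c_1 = 8; t_1 = 8; a_2 = 8; b_2 = 1; p_2 = 4; t_2 = 3; a_3 = 17; b_3 = 3; c_3 = 6; a_4 = 17; b_4 = 17; c_4 = 9; t_4 = 9; a_5 = 3; b_5 = 14; c_5 = 3; s_5 = 2; a_6 = 13; b_6 = 11; c_6 = 11; t_6 = 7; a_7 = 1; b_7 = 9; c_7 = 4; p_7 = 3; t_7 = 4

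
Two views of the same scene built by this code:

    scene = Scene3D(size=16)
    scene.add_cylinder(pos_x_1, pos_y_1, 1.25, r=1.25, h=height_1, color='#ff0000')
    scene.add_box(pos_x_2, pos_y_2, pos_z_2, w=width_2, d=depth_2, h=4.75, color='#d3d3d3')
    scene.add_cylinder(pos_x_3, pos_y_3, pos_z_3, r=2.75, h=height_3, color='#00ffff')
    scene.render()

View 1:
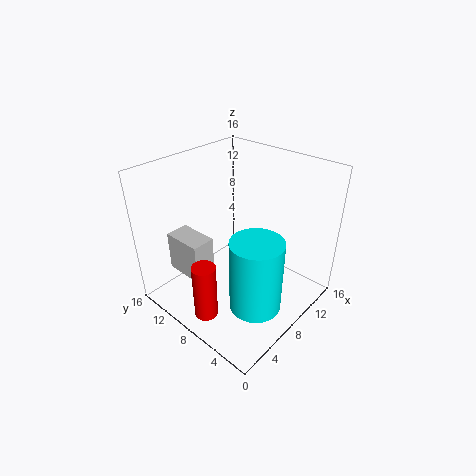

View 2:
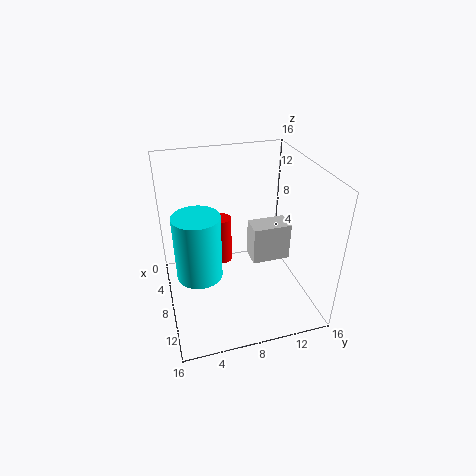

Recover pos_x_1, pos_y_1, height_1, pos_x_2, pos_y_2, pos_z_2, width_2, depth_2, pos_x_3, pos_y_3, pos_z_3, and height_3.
pos_x_1 = 2.25; pos_y_1 = 7.5; height_1 = 6.25; pos_x_2 = 3.75; pos_y_2 = 10.5; pos_z_2 = 2.75; width_2 = 2.75; depth_2 = 4.75; pos_x_3 = 6; pos_y_3 = 3.75; pos_z_3 = 2.25; height_3 = 8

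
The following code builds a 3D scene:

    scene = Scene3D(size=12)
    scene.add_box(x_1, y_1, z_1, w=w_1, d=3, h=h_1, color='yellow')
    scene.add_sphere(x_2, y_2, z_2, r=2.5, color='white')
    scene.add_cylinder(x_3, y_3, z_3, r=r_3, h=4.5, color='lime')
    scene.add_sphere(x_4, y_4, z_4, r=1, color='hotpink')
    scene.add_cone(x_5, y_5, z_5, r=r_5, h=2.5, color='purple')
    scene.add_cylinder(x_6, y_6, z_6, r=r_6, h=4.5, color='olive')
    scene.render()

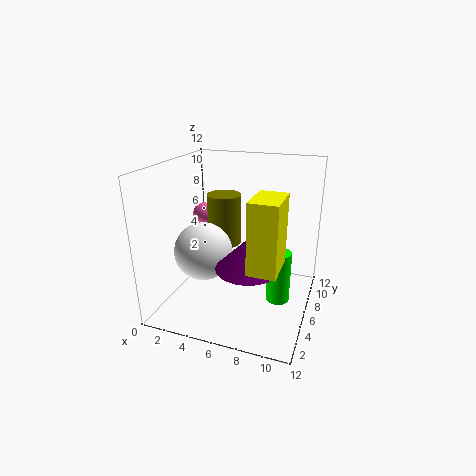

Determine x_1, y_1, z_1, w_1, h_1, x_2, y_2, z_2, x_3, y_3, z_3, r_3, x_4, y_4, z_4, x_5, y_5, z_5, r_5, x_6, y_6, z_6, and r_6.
x_1 = 8.5, y_1 = 0.5, z_1 = 6, w_1 = 2, h_1 = 5, x_2 = 3, y_2 = 5.5, z_2 = 4.5, x_3 = 9.5, y_3 = 6.5, z_3 = 0.5, r_3 = 1, x_4 = 2, y_4 = 8, z_4 = 7, x_5 = 7.5, y_5 = 4, z_5 = 4.5, r_5 = 2.5, x_6 = 4, y_6 = 8, z_6 = 4.5, r_6 = 1.5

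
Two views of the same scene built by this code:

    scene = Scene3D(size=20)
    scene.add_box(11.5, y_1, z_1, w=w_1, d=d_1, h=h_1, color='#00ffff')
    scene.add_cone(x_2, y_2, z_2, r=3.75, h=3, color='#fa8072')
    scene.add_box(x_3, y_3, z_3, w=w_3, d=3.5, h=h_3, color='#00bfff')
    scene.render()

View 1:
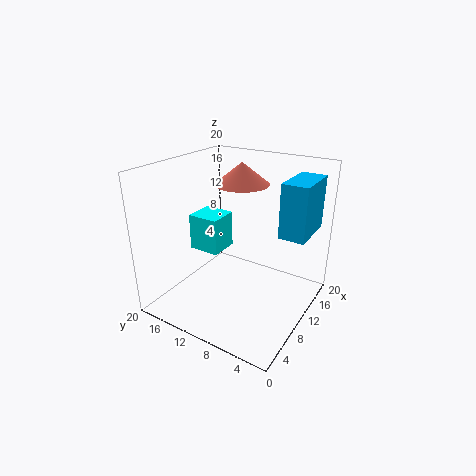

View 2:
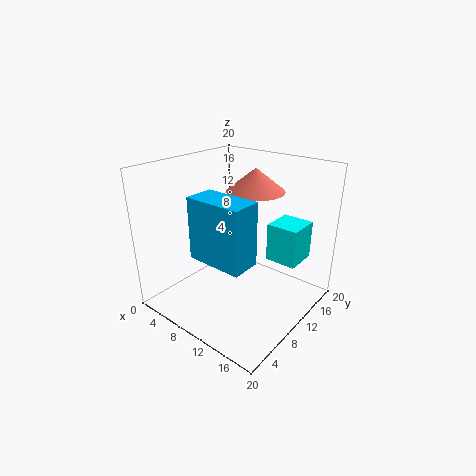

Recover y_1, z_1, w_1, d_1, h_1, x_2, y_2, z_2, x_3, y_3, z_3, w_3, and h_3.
y_1 = 15; z_1 = 5; w_1 = 4.75; d_1 = 5; h_1 = 5.75; x_2 = 12.25; y_2 = 10.75; z_2 = 17; x_3 = 10.5; y_3 = 0.75; z_3 = 11.25; w_3 = 6.75; h_3 = 7.25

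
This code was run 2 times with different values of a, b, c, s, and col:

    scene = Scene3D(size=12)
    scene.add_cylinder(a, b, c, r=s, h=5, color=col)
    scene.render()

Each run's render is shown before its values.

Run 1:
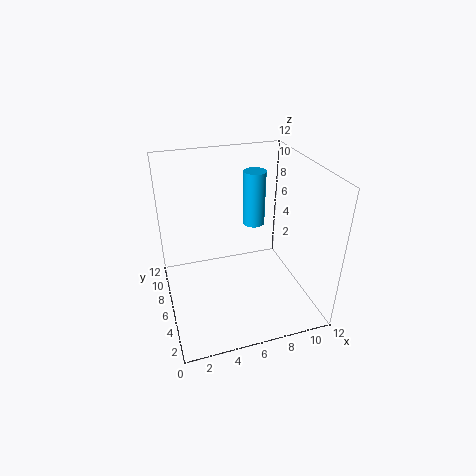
a = 8.5, b = 9, c = 5.5, s = 1, col = 'deepskyblue'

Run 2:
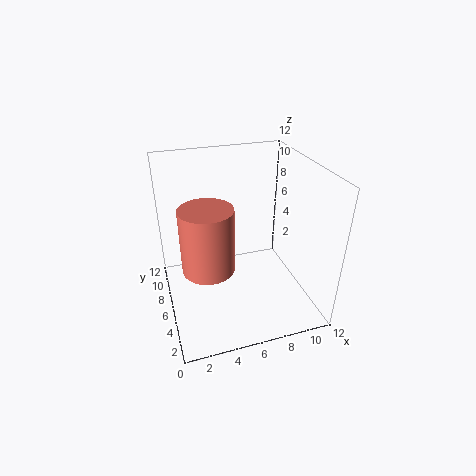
a = 3, b = 4, c = 5, s = 2, col = 'salmon'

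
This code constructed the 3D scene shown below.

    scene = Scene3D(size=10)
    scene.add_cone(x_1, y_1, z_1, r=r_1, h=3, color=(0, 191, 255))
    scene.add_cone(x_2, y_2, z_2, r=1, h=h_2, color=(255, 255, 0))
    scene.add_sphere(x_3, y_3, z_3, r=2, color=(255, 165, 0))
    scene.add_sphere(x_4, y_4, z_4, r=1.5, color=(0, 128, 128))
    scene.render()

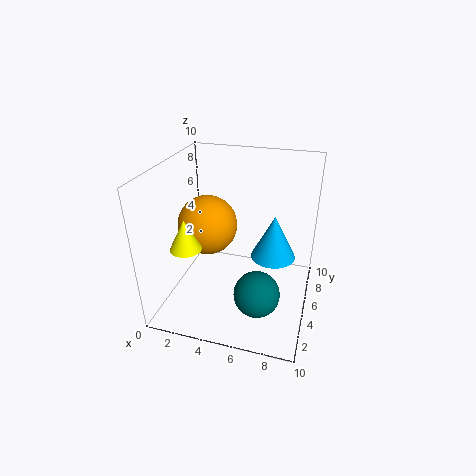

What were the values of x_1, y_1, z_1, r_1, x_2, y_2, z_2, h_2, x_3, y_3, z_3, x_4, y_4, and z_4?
x_1 = 7.5, y_1 = 5, z_1 = 4, r_1 = 1.5, x_2 = 2.5, y_2 = 2, z_2 = 5.5, h_2 = 2, x_3 = 3, y_3 = 4.5, z_3 = 6, x_4 = 7, y_4 = 2.5, z_4 = 2.5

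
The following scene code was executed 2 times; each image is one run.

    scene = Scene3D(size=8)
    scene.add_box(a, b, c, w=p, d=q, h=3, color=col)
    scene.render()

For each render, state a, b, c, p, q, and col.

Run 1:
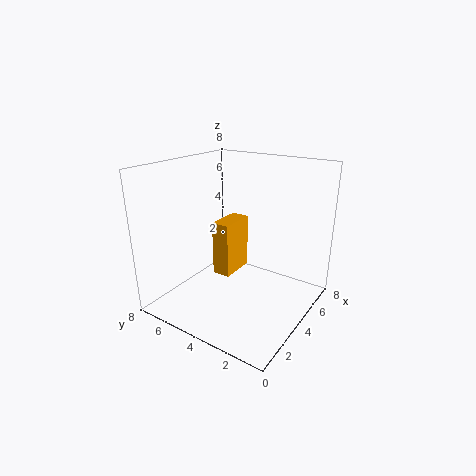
a = 3, b = 4, c = 2, p = 2, q = 1, col = 'orange'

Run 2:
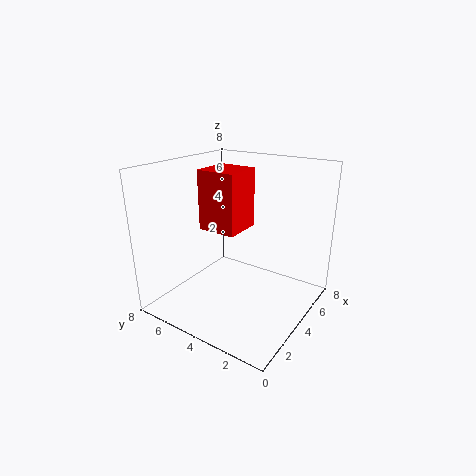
a = 2, b = 3, c = 5, p = 2, q = 2, col = 'red'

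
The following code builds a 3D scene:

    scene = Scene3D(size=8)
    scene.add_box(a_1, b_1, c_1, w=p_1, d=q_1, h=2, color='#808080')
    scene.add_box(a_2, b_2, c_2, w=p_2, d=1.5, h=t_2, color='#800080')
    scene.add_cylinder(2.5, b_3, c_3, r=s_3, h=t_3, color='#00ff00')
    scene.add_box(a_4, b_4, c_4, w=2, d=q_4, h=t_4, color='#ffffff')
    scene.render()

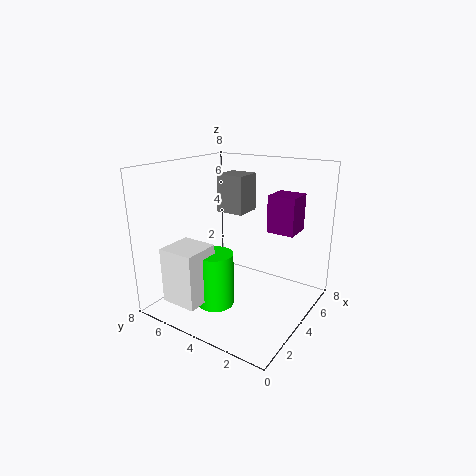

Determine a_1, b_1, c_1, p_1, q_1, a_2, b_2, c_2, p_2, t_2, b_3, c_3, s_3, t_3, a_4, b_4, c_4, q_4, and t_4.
a_1 = 3.5
b_1 = 3.5
c_1 = 5.5
p_1 = 1.5
q_1 = 1.5
a_2 = 4.5
b_2 = 1
c_2 = 4.5
p_2 = 1.5
t_2 = 2
b_3 = 4.5
c_3 = 0.5
s_3 = 1
t_3 = 3
a_4 = 0.5
b_4 = 4.5
c_4 = 1
q_4 = 2
t_4 = 3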